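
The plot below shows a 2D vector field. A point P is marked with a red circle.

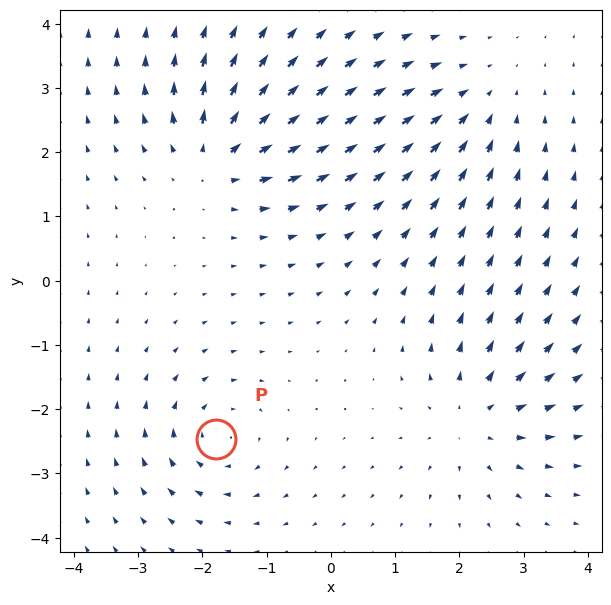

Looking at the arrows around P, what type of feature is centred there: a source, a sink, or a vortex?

At P (-1.8, -2.5) the arrows circulate clockwise. Divergence ≈0, curl about -4 — near-zero divergence with nonzero curl is a vortex.

vortex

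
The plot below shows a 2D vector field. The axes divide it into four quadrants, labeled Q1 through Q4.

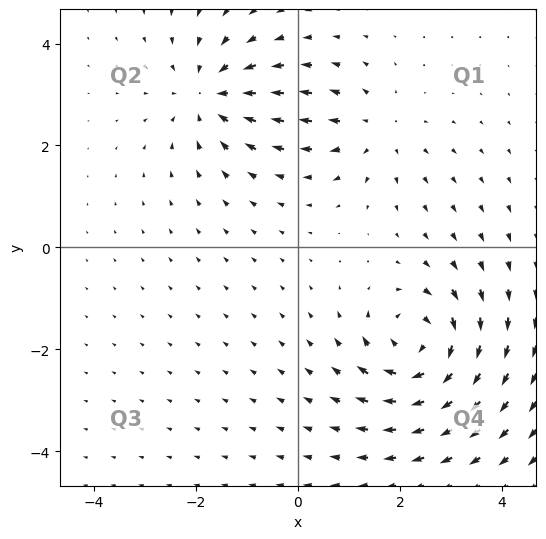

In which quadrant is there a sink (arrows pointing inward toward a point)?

The sink sits at approximately (-1.7, 3.0), which lies in quadrant Q2. The divergence there is about -4, negative as expected for a sink.

Q2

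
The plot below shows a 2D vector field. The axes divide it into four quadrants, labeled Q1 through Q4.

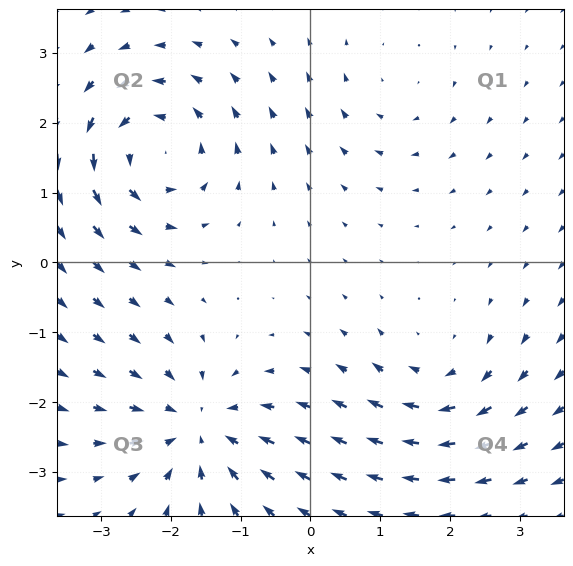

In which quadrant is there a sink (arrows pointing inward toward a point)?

The sink sits at approximately (-1.6, -2.4), which lies in quadrant Q3. The divergence there is about -5, negative as expected for a sink.

Q3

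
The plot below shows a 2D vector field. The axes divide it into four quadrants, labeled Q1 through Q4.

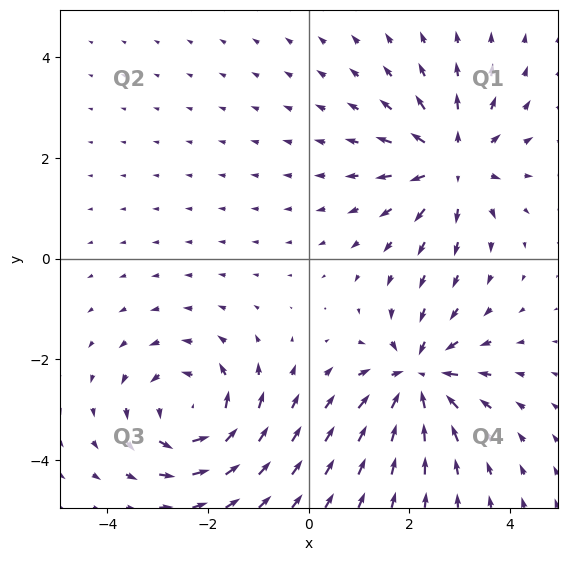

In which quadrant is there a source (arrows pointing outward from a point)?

Q1

The source sits at approximately (2.8, 1.9), which lies in quadrant Q1. The divergence there is about +5, positive as expected for a source.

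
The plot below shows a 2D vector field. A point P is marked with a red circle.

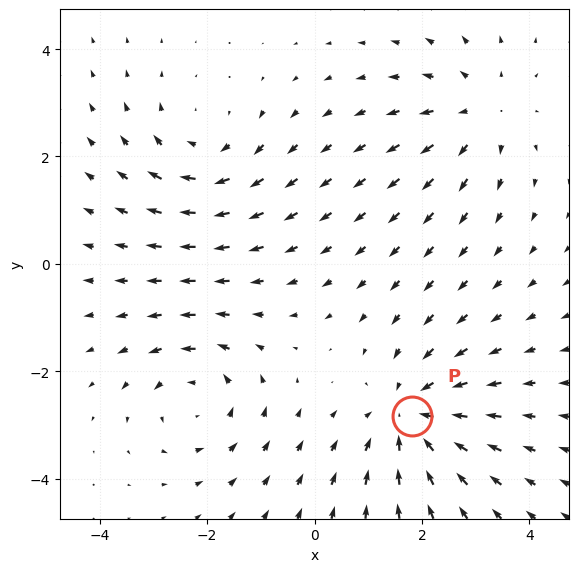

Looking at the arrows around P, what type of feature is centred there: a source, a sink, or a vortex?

sink

At P (1.8, -2.8) the arrows converge inward. Divergence about -4, curl ≈0 — negative divergence with near-zero curl is a sink.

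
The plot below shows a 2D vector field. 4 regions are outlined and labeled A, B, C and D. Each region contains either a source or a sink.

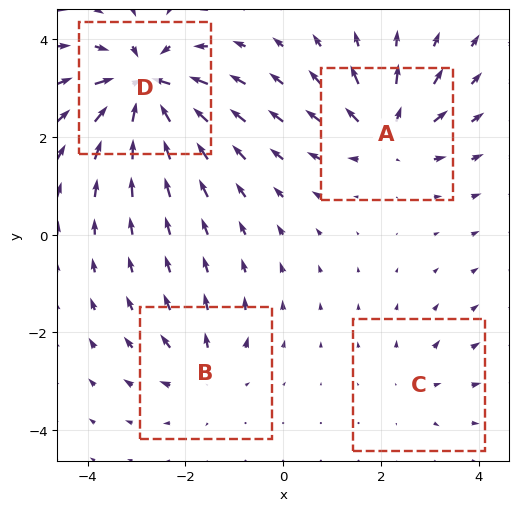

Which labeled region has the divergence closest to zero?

C

Divergence at each region's feature centre — A: about +6, B: about +4, C: about +3, D: about -8. Region C is closest to zero.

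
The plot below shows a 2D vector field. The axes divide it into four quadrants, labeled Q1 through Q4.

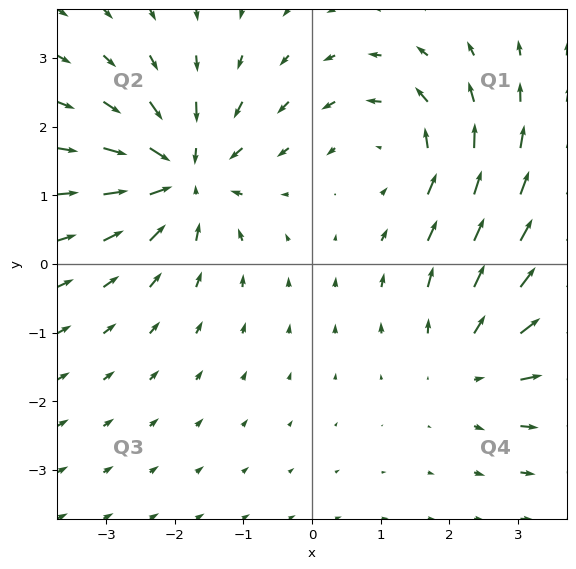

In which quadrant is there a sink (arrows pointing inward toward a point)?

The sink sits at approximately (-1.9, 1.3), which lies in quadrant Q2. The divergence there is about -5, negative as expected for a sink.

Q2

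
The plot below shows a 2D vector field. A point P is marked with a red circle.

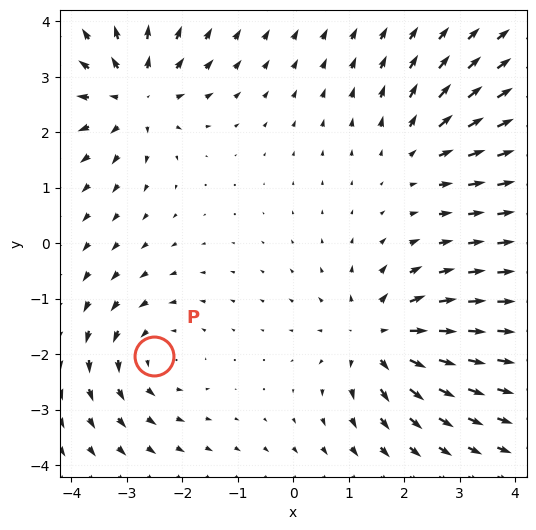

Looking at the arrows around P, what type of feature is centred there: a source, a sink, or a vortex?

vortex

At P (-2.5, -2.0) the arrows circulate counterclockwise. Divergence ≈0, curl about +4 — near-zero divergence with nonzero curl is a vortex.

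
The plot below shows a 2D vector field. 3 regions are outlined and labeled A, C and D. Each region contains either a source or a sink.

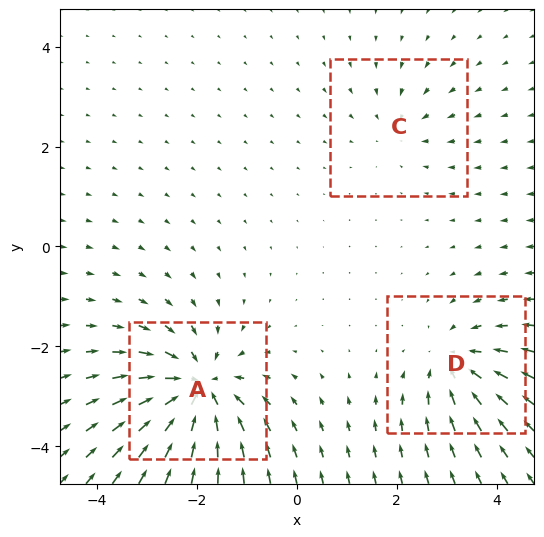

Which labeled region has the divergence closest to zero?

Divergence at each region's feature centre — A: about -6, C: about -2, D: about -4. Region C is closest to zero.

C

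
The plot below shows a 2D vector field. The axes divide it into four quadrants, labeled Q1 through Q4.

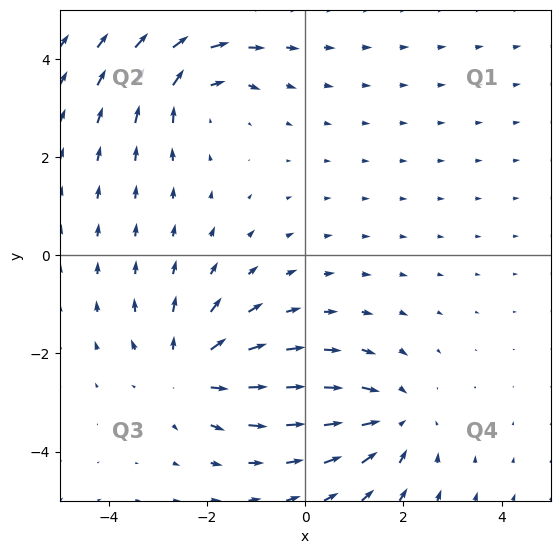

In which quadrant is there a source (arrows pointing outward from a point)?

The source sits at approximately (-2.4, -2.4), which lies in quadrant Q3. The divergence there is about +4, positive as expected for a source.

Q3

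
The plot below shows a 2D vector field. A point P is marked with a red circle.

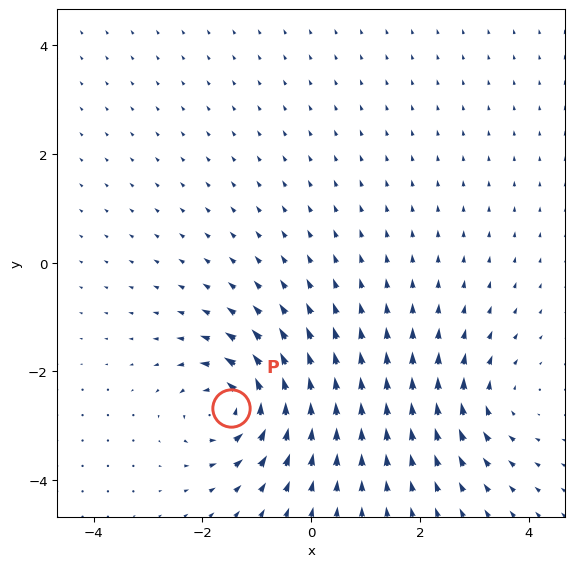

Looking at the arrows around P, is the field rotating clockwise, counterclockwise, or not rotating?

Near P at (-1.5, -2.7) the arrows circulate counterclockwise. The curl (z-component) there is about +6; positive curl means counterclockwise rotation.

counterclockwise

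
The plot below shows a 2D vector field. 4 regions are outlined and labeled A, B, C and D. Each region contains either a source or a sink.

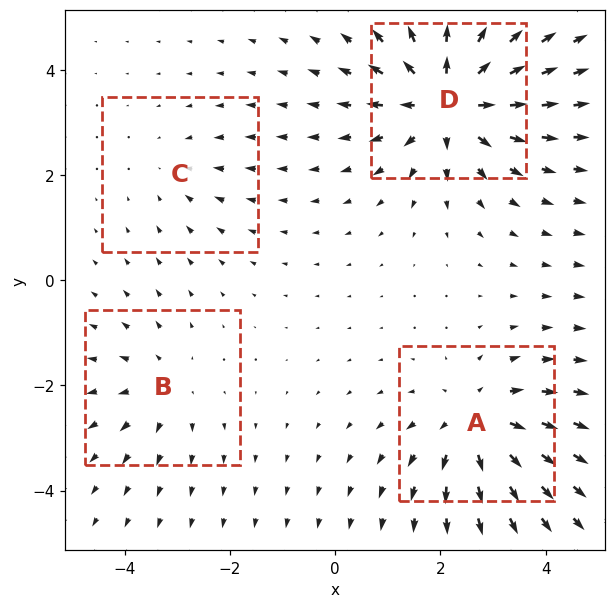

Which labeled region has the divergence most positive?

Divergence at each region's feature centre — A: about +5, B: about +3, C: about -2, D: about +7. Region D is most positive.

D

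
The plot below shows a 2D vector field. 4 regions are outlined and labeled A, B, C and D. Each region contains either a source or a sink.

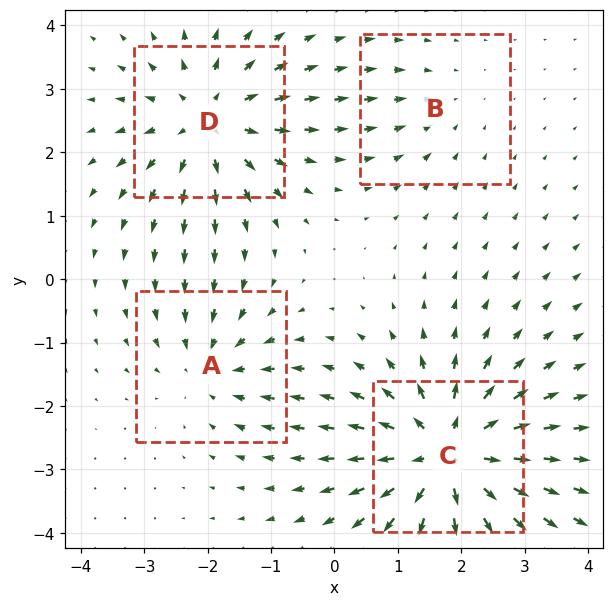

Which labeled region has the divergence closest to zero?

Divergence at each region's feature centre — A: about -4, B: about -2, C: about +7, D: about +5. Region B is closest to zero.

B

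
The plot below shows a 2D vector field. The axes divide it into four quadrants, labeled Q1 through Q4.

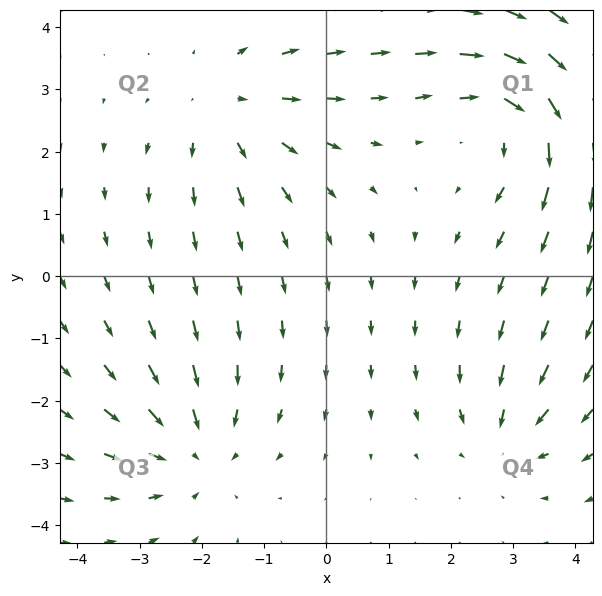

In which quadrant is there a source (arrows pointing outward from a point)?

The source sits at approximately (-1.6, 2.7), which lies in quadrant Q2. The divergence there is about +3, positive as expected for a source.

Q2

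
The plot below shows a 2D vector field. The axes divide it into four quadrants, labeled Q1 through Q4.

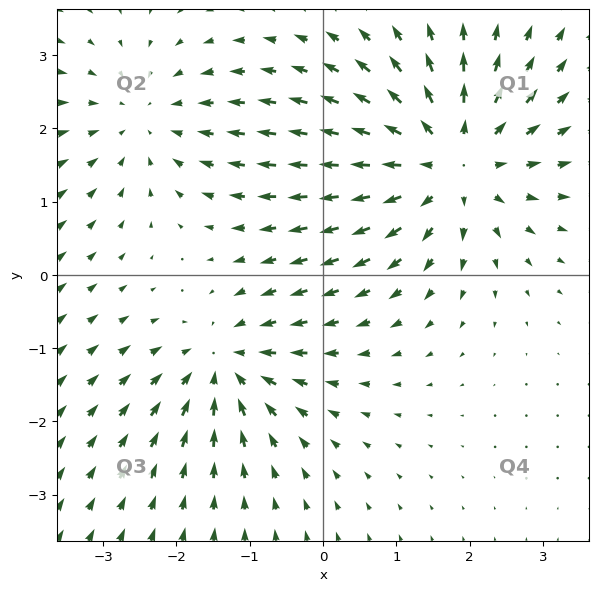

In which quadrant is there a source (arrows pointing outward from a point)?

Q1

The source sits at approximately (1.7, 1.5), which lies in quadrant Q1. The divergence there is about +5, positive as expected for a source.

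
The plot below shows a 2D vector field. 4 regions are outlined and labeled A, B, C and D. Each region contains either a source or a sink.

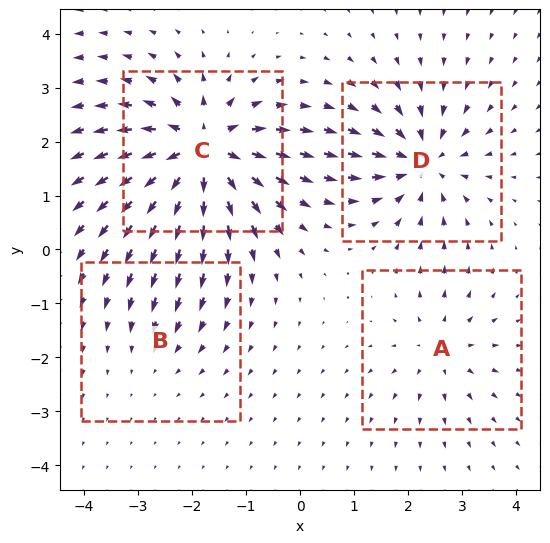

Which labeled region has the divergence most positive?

C

Divergence at each region's feature centre — A: about +4, B: about -2, C: about +8, D: about -6. Region C is most positive.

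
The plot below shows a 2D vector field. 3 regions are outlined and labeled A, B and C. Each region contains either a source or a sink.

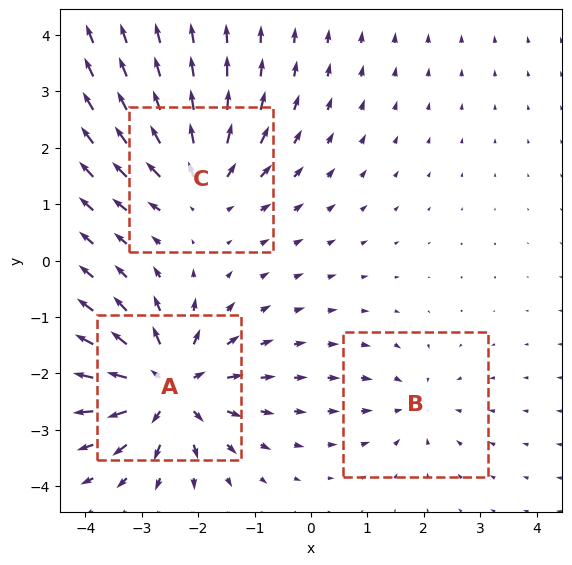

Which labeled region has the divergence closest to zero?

B

Divergence at each region's feature centre — A: about +6, B: about -2, C: about +4. Region B is closest to zero.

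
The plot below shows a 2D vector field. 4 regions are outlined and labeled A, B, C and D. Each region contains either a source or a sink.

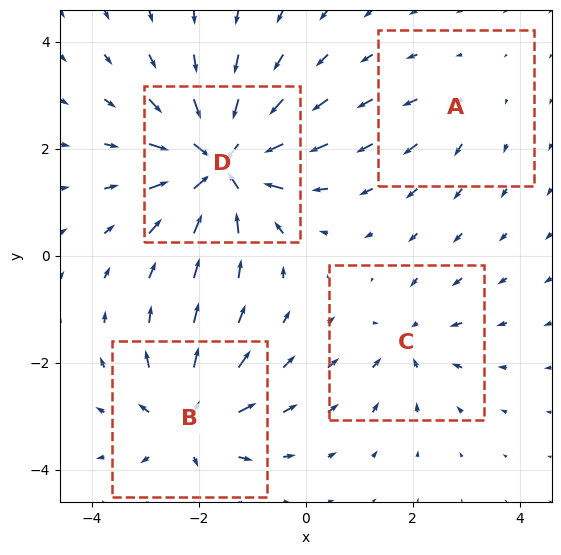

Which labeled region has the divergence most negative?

Divergence at each region's feature centre — A: about +2, B: about +5, C: about -4, D: about -8. Region D is most negative.

D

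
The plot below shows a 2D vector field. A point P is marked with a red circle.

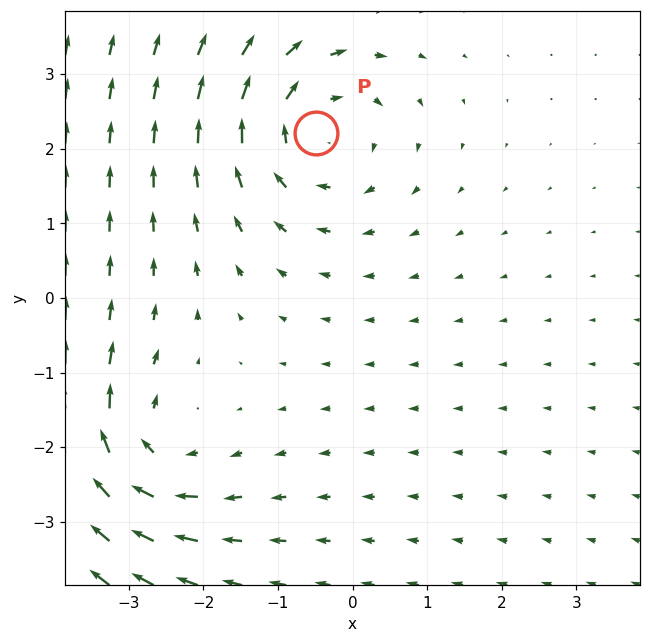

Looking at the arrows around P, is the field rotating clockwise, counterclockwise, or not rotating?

clockwise

Near P at (-0.5, 2.2) the arrows circulate clockwise. The curl (z-component) there is about -3; negative curl means clockwise rotation.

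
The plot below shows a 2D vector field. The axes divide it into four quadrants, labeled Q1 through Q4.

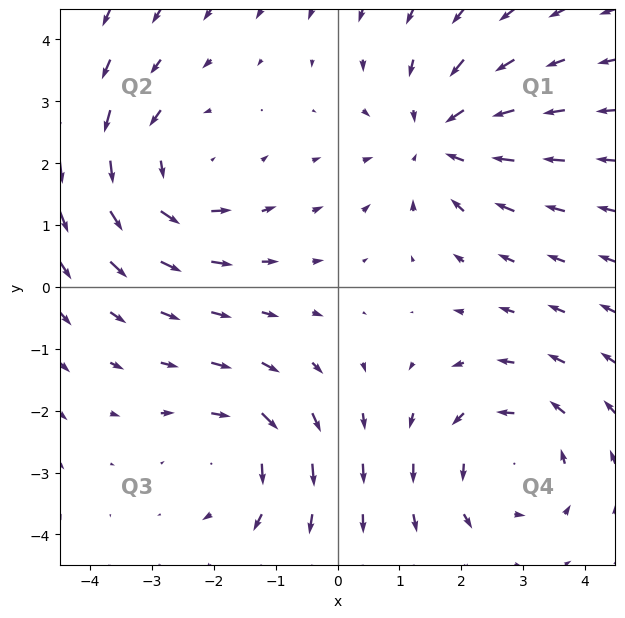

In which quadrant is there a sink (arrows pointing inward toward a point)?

The sink sits at approximately (1.6, 2.4), which lies in quadrant Q1. The divergence there is about -4, negative as expected for a sink.

Q1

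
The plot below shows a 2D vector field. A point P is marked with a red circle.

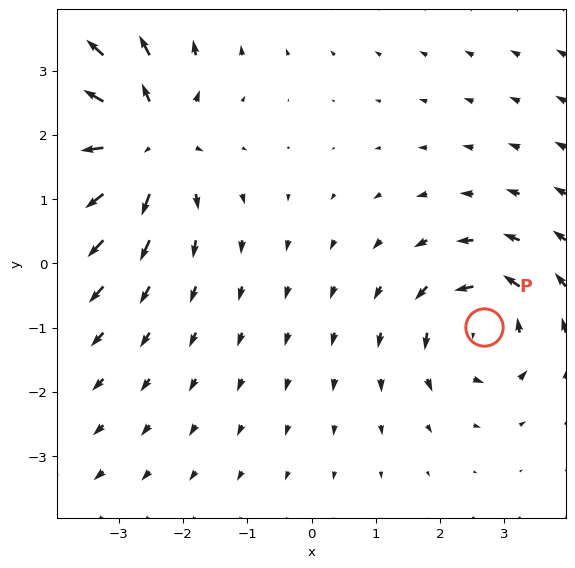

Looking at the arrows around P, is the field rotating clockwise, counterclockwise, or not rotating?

counterclockwise

Near P at (2.7, -1.0) the arrows circulate counterclockwise. The curl (z-component) there is about +4; positive curl means counterclockwise rotation.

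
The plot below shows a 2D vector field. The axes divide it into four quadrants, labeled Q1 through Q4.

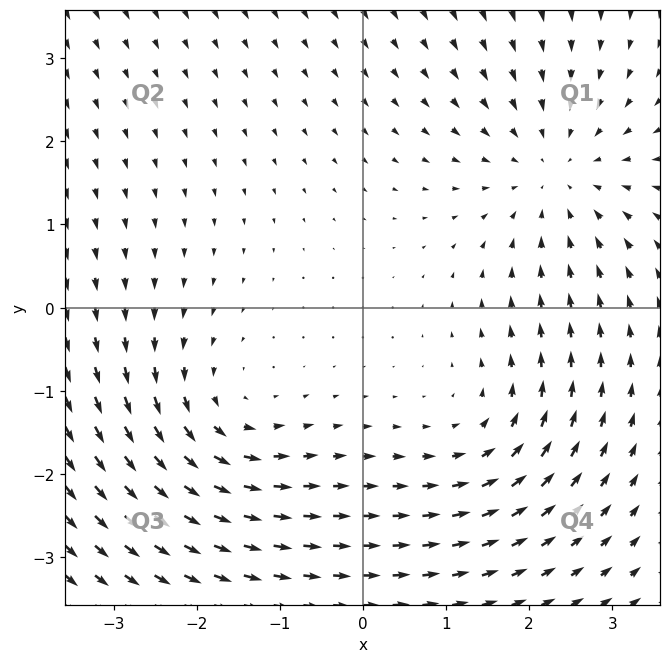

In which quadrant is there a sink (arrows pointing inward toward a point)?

The sink sits at approximately (2.3, 1.6), which lies in quadrant Q1. The divergence there is about -3, negative as expected for a sink.

Q1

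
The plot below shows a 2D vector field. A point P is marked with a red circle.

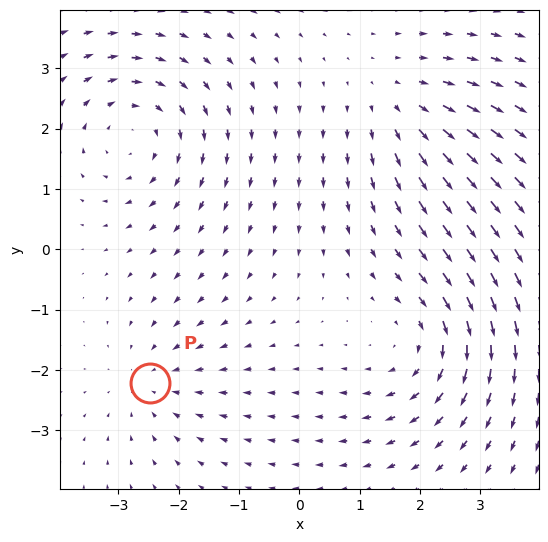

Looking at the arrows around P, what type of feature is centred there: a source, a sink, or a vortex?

sink

At P (-2.5, -2.2) the arrows converge inward. Divergence about -3, curl ≈0 — negative divergence with near-zero curl is a sink.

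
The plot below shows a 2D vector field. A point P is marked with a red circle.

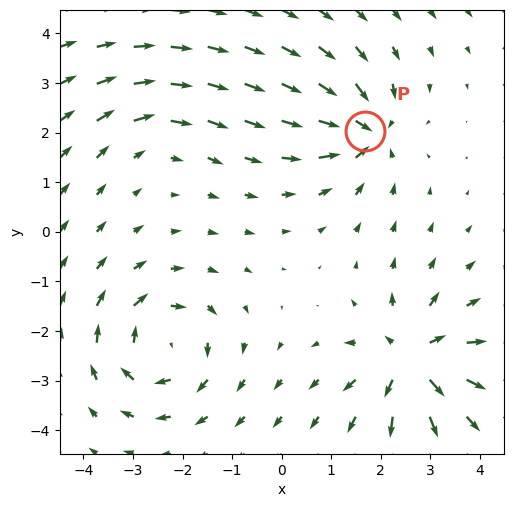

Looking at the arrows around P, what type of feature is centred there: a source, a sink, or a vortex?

At P (1.7, 2.0) the arrows converge inward. Divergence about -5, curl ≈0 — negative divergence with near-zero curl is a sink.

sink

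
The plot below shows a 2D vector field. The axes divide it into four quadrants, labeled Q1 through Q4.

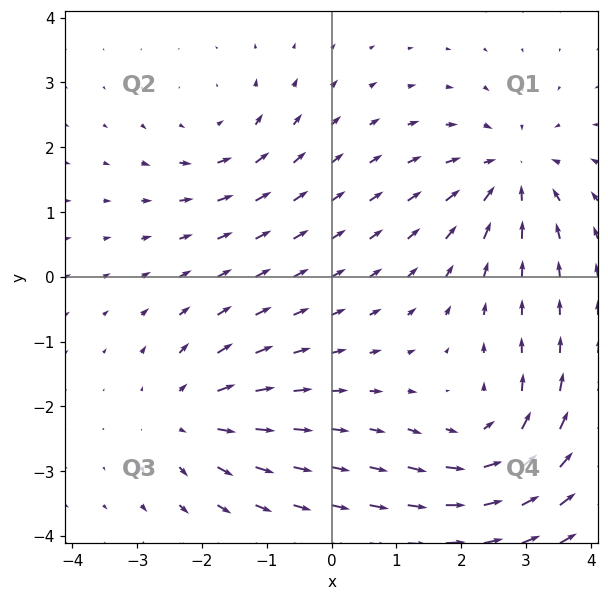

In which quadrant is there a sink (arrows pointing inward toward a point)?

Q1

The sink sits at approximately (2.8, 1.6), which lies in quadrant Q1. The divergence there is about -5, negative as expected for a sink.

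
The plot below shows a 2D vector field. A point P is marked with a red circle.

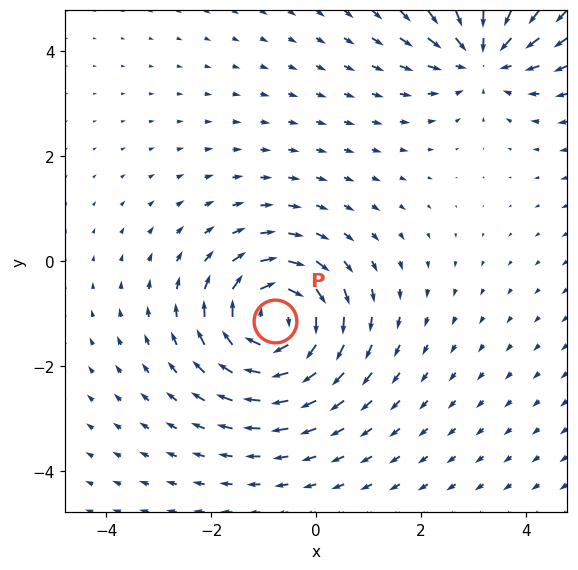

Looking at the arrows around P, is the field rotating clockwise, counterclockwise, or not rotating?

clockwise

Near P at (-0.8, -1.1) the arrows circulate clockwise. The curl (z-component) there is about -5; negative curl means clockwise rotation.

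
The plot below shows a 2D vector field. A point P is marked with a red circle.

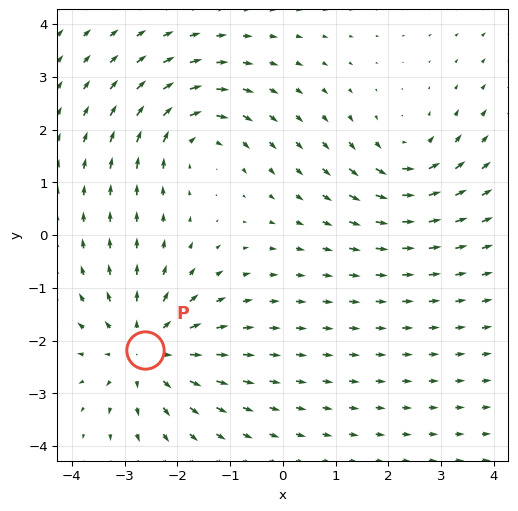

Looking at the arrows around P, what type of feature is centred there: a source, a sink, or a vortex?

source

At P (-2.6, -2.2) the arrows spread outward. Divergence about +4, curl ≈0 — positive divergence with near-zero curl is a source.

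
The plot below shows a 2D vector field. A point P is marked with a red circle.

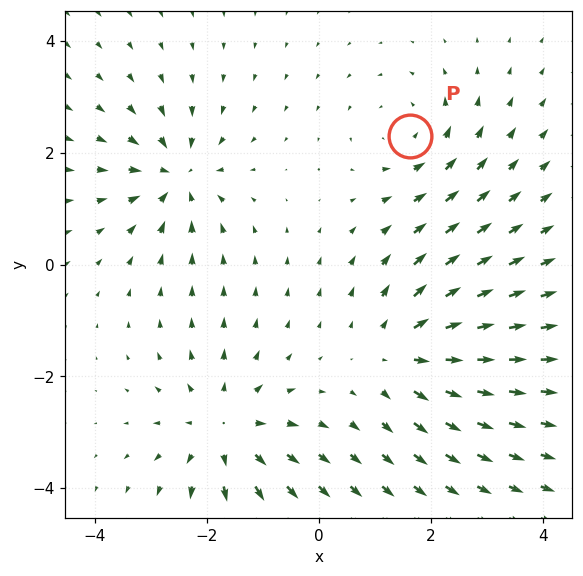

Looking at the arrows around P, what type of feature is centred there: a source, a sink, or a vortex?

vortex

At P (1.6, 2.3) the arrows circulate counterclockwise. Divergence ≈0, curl about +3 — near-zero divergence with nonzero curl is a vortex.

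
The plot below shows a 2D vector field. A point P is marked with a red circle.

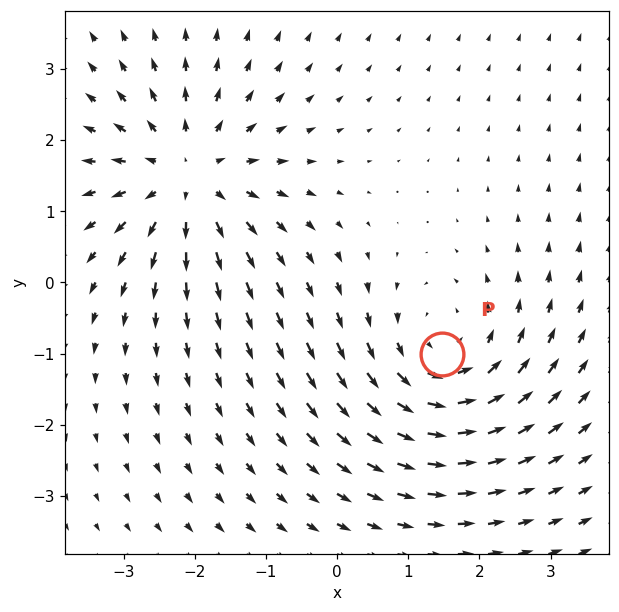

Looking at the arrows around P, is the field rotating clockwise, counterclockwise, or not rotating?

Near P at (1.5, -1.0) the arrows circulate counterclockwise. The curl (z-component) there is about +4; positive curl means counterclockwise rotation.

counterclockwise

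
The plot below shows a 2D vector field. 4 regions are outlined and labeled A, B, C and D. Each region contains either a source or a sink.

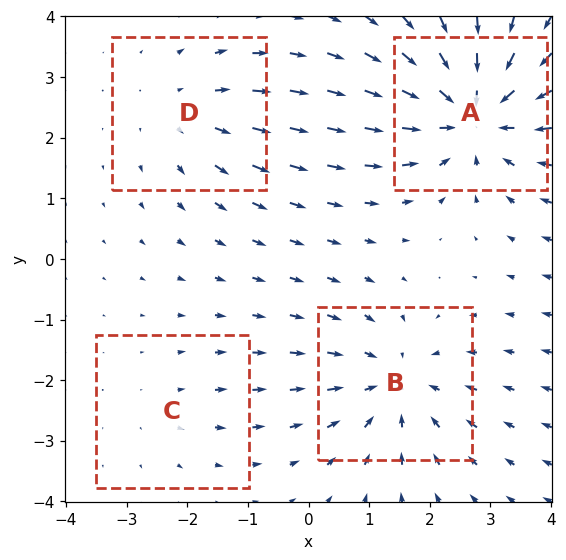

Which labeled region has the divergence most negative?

Divergence at each region's feature centre — A: about -7, B: about -5, C: about +2, D: about +3. Region A is most negative.

A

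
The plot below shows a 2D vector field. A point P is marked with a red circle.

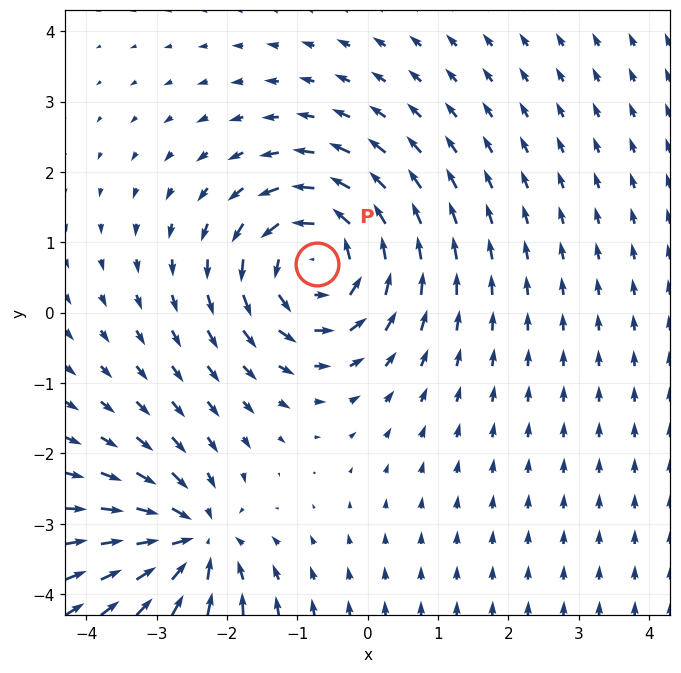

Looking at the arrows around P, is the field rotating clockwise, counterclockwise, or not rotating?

counterclockwise

Near P at (-0.7, 0.7) the arrows circulate counterclockwise. The curl (z-component) there is about +5; positive curl means counterclockwise rotation.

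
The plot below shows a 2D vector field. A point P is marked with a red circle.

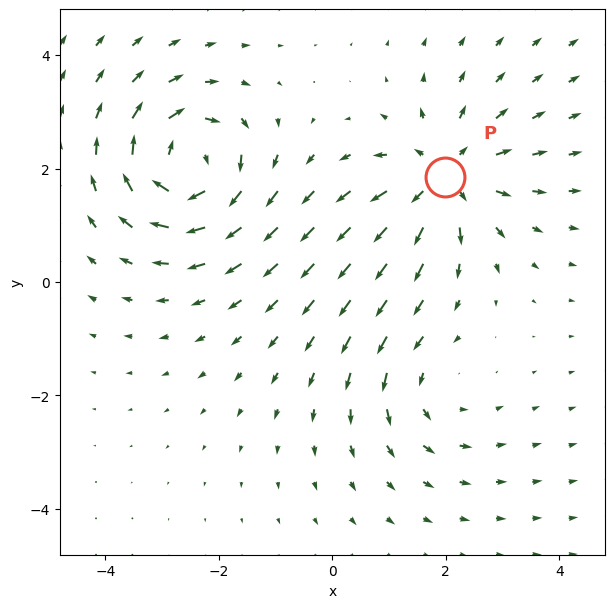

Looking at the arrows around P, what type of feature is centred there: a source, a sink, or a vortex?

At P (2.0, 1.9) the arrows spread outward. Divergence about +4, curl ≈0 — positive divergence with near-zero curl is a source.

source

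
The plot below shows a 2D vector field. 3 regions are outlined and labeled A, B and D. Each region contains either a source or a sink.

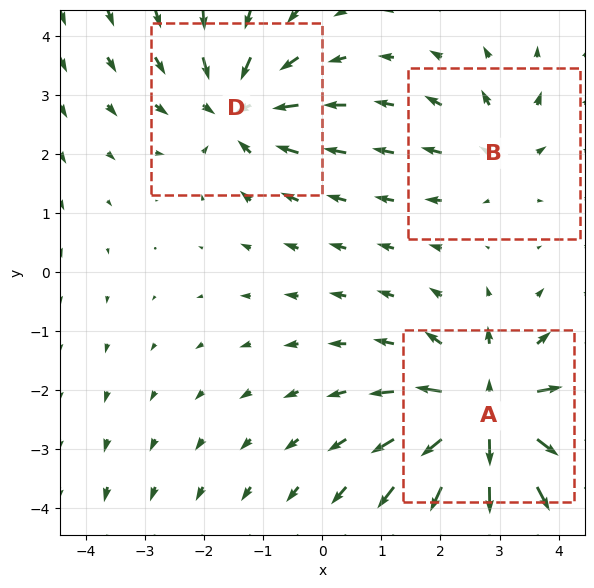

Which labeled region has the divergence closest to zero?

B

Divergence at each region's feature centre — A: about +5, B: about +2, D: about -4. Region B is closest to zero.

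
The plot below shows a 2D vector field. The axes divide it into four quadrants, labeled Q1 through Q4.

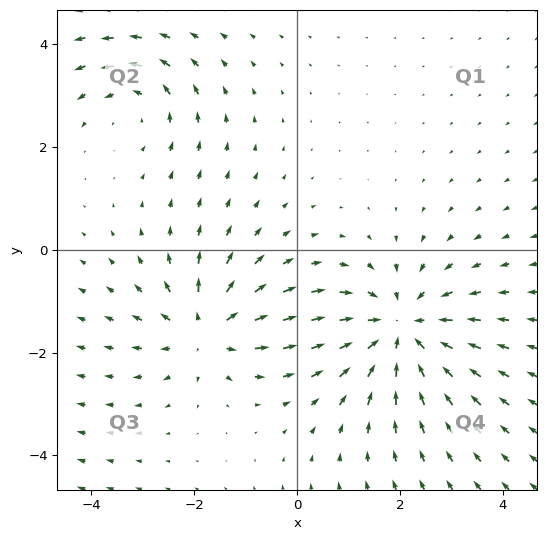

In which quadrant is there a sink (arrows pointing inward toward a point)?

The sink sits at approximately (2.0, -1.6), which lies in quadrant Q4. The divergence there is about -4, negative as expected for a sink.

Q4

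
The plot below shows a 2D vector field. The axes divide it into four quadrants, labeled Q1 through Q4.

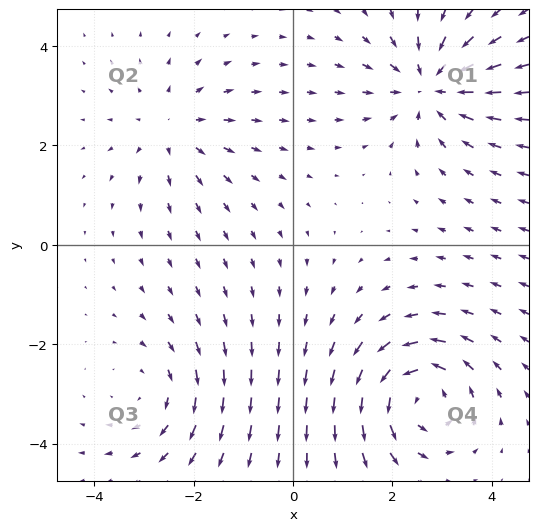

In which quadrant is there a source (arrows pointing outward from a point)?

Q2

The source sits at approximately (-2.4, 2.3), which lies in quadrant Q2. The divergence there is about +3, positive as expected for a source.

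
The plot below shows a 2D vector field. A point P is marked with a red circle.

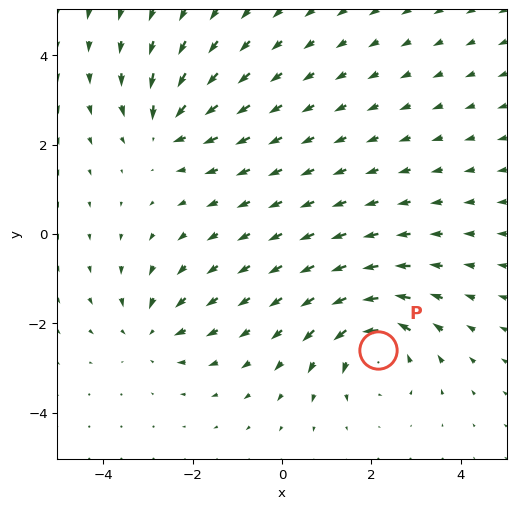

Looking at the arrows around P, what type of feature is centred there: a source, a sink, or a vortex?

At P (2.1, -2.6) the arrows circulate counterclockwise. Divergence ≈0, curl about +5 — near-zero divergence with nonzero curl is a vortex.

vortex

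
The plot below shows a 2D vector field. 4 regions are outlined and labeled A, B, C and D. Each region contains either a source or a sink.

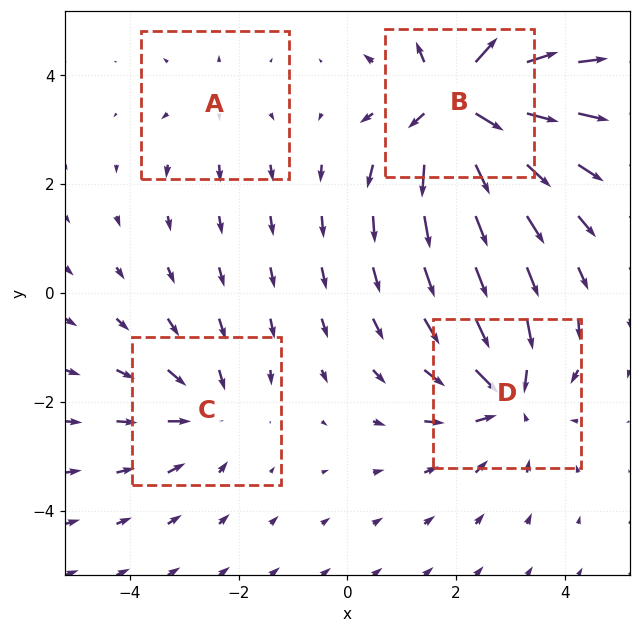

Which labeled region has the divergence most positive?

B

Divergence at each region's feature centre — A: about +2, B: about +7, C: about -3, D: about -5. Region B is most positive.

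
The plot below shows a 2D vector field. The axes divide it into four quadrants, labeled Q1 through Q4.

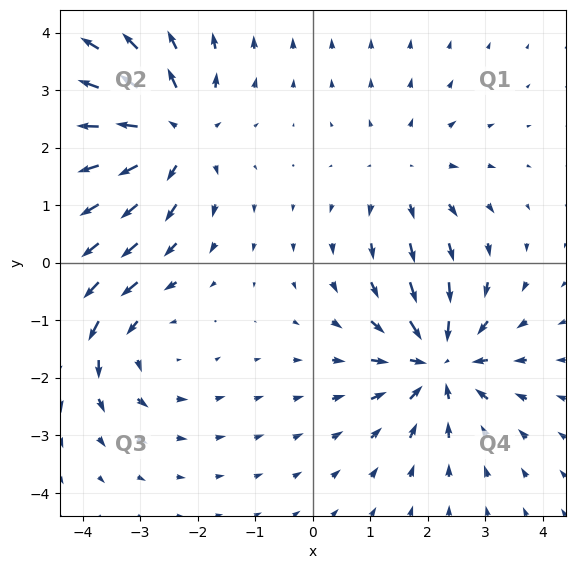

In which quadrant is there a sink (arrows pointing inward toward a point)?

Q4

The sink sits at approximately (2.2, -1.7), which lies in quadrant Q4. The divergence there is about -6, negative as expected for a sink.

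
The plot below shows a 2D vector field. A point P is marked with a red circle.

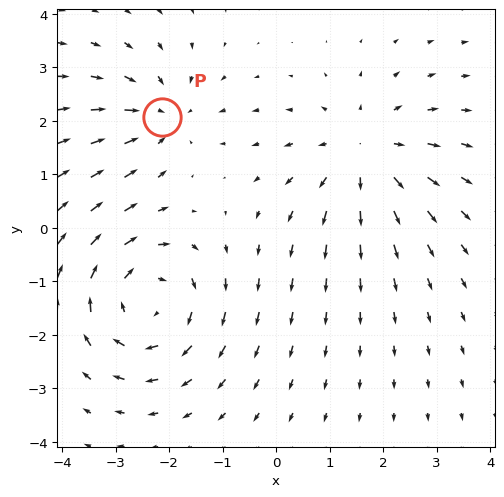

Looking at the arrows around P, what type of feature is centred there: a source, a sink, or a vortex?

At P (-2.1, 2.1) the arrows converge inward. Divergence about -3, curl ≈0 — negative divergence with near-zero curl is a sink.

sink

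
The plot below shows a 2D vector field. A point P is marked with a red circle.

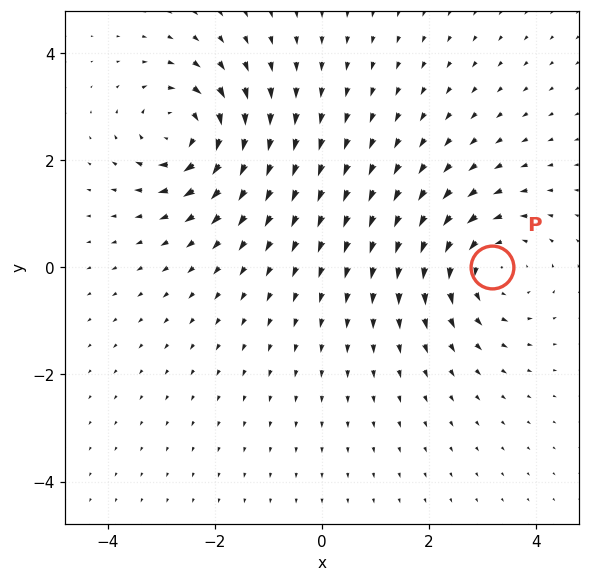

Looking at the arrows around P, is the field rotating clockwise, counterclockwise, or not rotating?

Near P at (3.2, 0.0) the arrows circulate counterclockwise. The curl (z-component) there is about +4; positive curl means counterclockwise rotation.

counterclockwise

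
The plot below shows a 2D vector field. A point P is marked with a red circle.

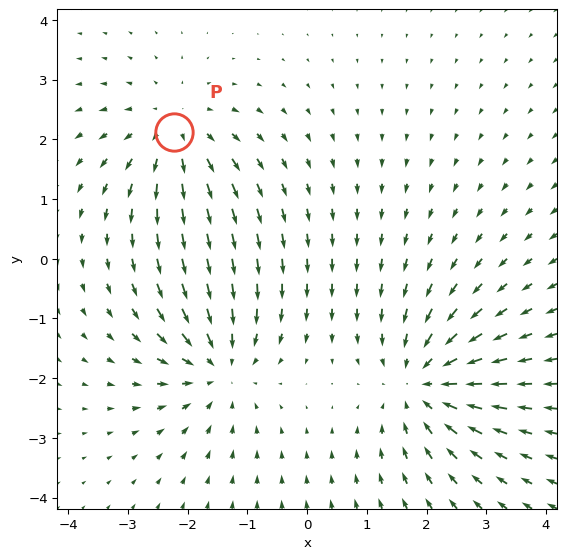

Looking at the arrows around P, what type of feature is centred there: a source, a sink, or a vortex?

At P (-2.2, 2.1) the arrows spread outward. Divergence about +3, curl ≈0 — positive divergence with near-zero curl is a source.

source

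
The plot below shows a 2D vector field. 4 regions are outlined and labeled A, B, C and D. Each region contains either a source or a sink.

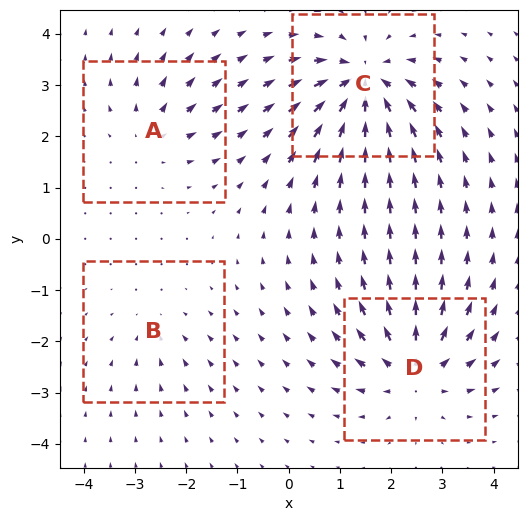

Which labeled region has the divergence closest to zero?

Divergence at each region's feature centre — A: about +4, B: about -3, C: about -8, D: about +6. Region B is closest to zero.

B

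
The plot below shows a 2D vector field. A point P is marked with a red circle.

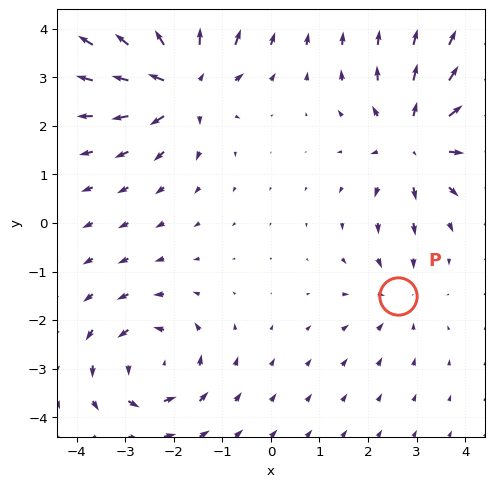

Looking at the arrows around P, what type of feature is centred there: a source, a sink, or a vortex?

At P (2.6, -1.5) the arrows converge inward. Divergence about -3, curl ≈0 — negative divergence with near-zero curl is a sink.

sink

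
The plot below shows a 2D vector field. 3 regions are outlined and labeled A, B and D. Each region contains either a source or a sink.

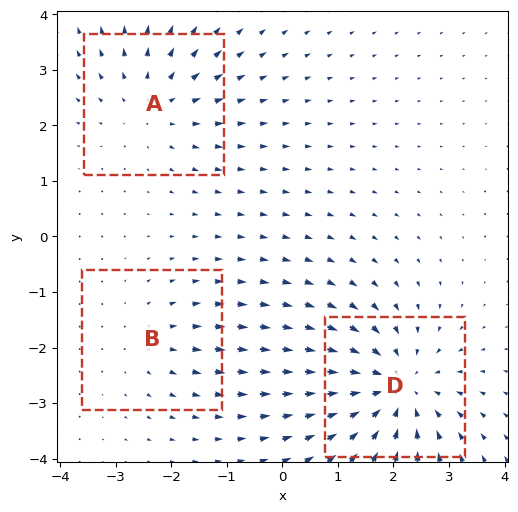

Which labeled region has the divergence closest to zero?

Divergence at each region's feature centre — A: about +3, B: about +2, D: about -4. Region B is closest to zero.

B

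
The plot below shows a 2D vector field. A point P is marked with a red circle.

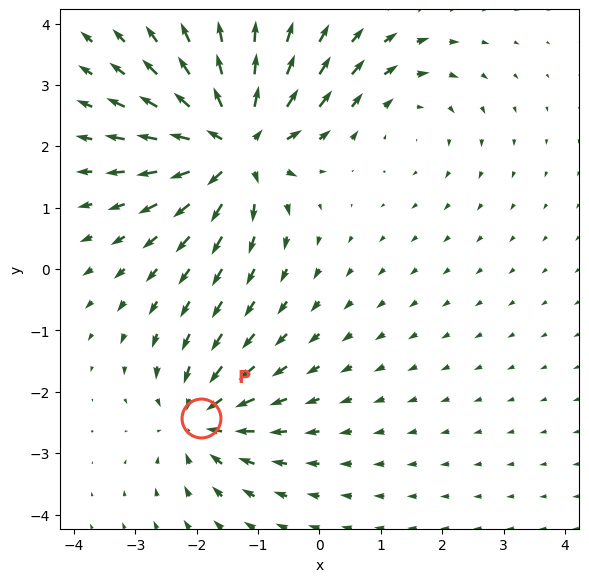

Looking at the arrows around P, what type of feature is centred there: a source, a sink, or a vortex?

sink

At P (-1.9, -2.4) the arrows converge inward. Divergence about -4, curl ≈0 — negative divergence with near-zero curl is a sink.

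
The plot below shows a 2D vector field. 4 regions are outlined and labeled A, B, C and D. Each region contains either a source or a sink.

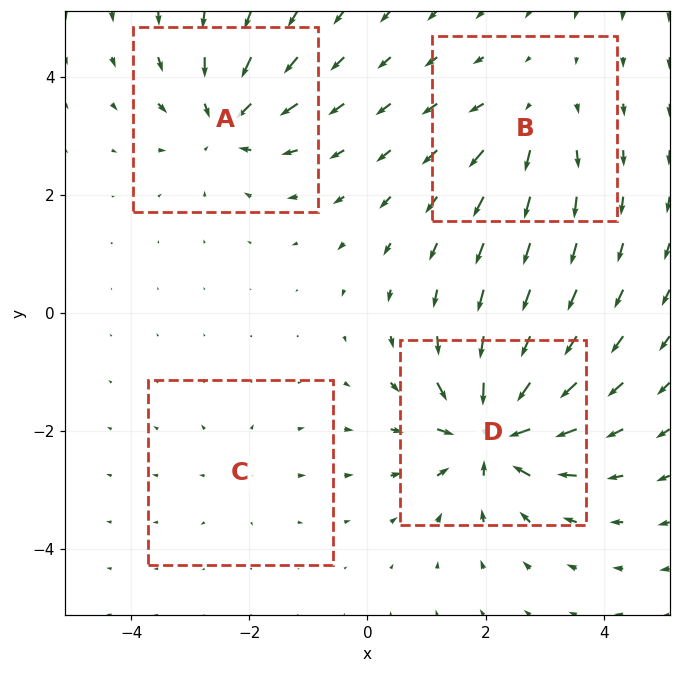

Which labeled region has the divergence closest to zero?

Divergence at each region's feature centre — A: about -6, B: about +4, C: about +2, D: about -9. Region C is closest to zero.

C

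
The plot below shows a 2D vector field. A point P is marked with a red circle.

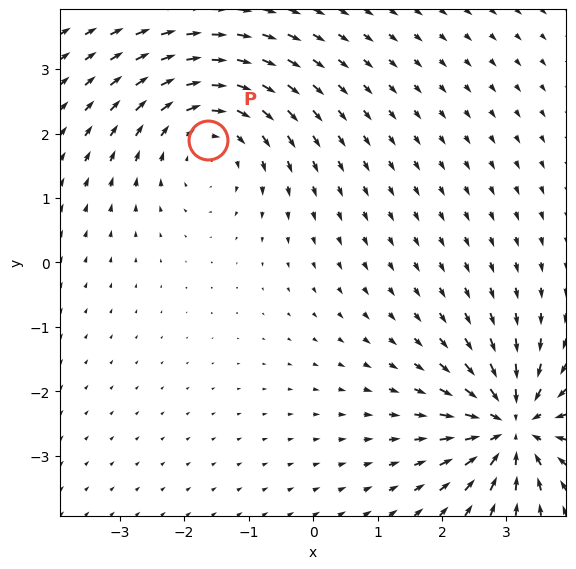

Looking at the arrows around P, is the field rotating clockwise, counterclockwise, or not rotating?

clockwise

Near P at (-1.6, 1.9) the arrows circulate clockwise. The curl (z-component) there is about -3; negative curl means clockwise rotation.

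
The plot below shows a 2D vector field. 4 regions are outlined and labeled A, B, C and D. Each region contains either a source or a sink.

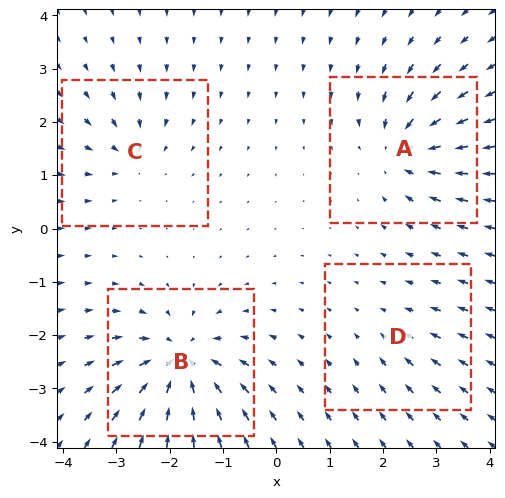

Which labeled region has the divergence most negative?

Divergence at each region's feature centre — A: about -6, B: about -8, C: about -4, D: about -2. Region B is most negative.

B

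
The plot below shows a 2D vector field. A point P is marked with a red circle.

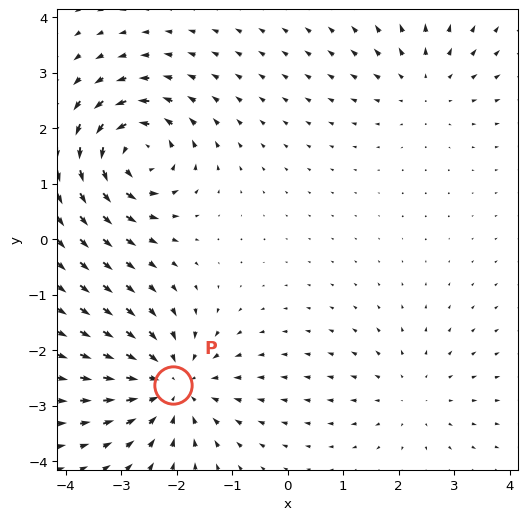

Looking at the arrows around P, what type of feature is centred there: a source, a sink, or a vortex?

At P (-2.1, -2.6) the arrows converge inward. Divergence about -5, curl ≈0 — negative divergence with near-zero curl is a sink.

sink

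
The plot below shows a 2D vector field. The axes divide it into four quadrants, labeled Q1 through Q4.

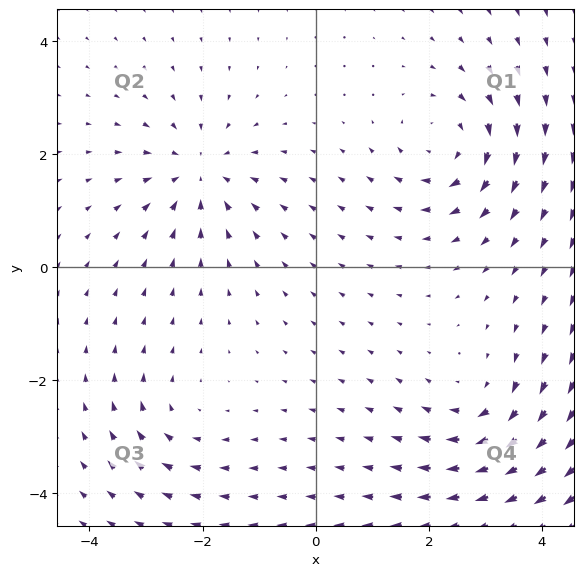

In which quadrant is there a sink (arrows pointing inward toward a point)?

Q2

The sink sits at approximately (-2.1, 1.7), which lies in quadrant Q2. The divergence there is about -5, negative as expected for a sink.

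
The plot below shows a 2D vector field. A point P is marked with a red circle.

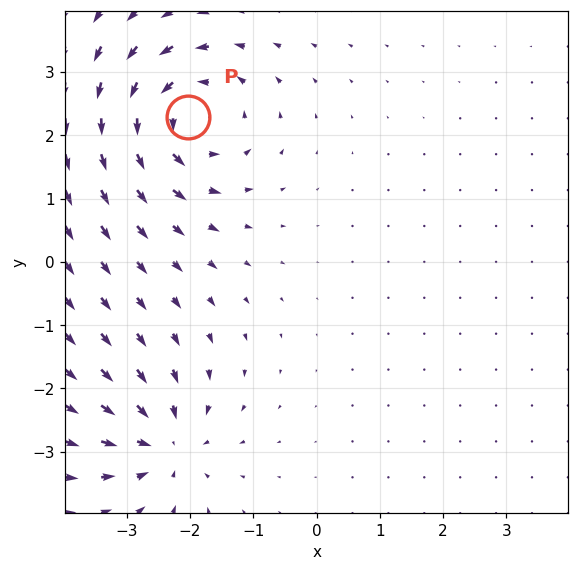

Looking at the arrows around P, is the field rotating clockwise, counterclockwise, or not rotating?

Near P at (-2.0, 2.3) the arrows circulate counterclockwise. The curl (z-component) there is about +5; positive curl means counterclockwise rotation.

counterclockwise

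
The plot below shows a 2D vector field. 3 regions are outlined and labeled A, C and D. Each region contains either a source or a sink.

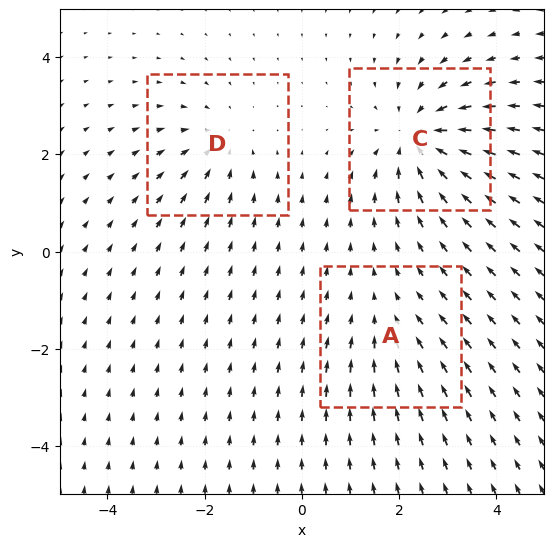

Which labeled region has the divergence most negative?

C

Divergence at each region's feature centre — A: about -2, C: about -5, D: about -3. Region C is most negative.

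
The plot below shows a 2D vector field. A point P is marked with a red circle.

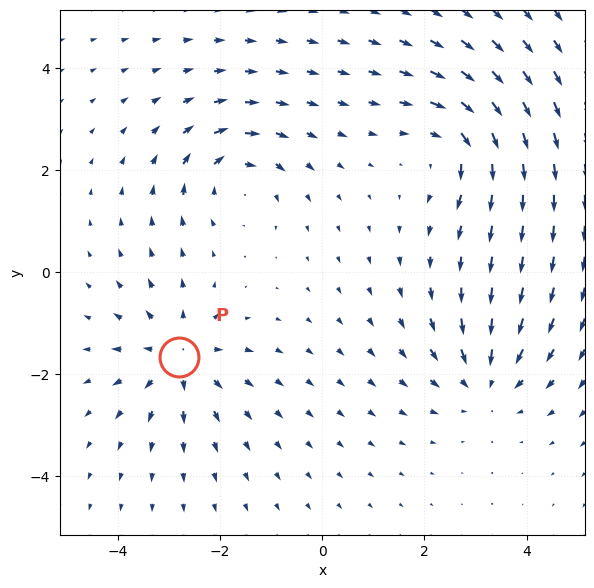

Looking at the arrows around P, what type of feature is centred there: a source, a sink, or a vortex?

At P (-2.8, -1.7) the arrows spread outward. Divergence about +4, curl ≈0 — positive divergence with near-zero curl is a source.

source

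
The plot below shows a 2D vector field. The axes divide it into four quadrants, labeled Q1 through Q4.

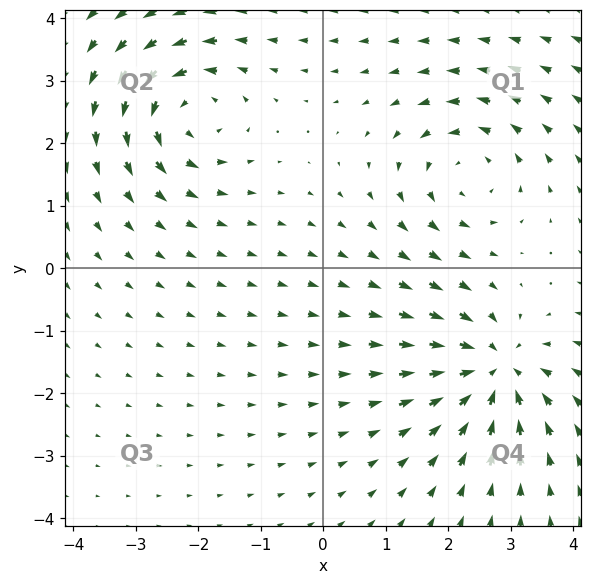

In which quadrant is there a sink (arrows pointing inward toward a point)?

The sink sits at approximately (2.7, -1.6), which lies in quadrant Q4. The divergence there is about -5, negative as expected for a sink.

Q4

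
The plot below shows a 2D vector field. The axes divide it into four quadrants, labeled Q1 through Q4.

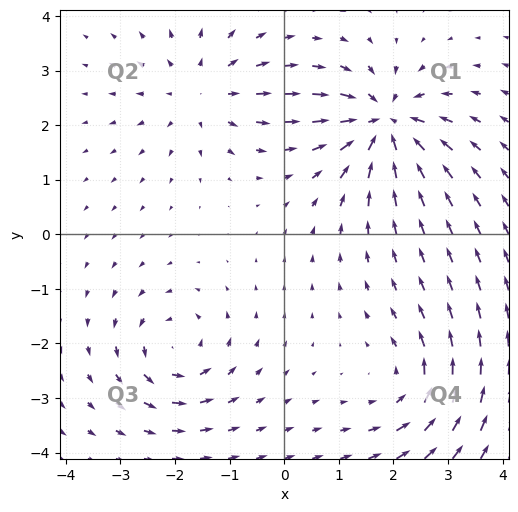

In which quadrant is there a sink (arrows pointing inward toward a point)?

The sink sits at approximately (1.8, 2.0), which lies in quadrant Q1. The divergence there is about -7, negative as expected for a sink.

Q1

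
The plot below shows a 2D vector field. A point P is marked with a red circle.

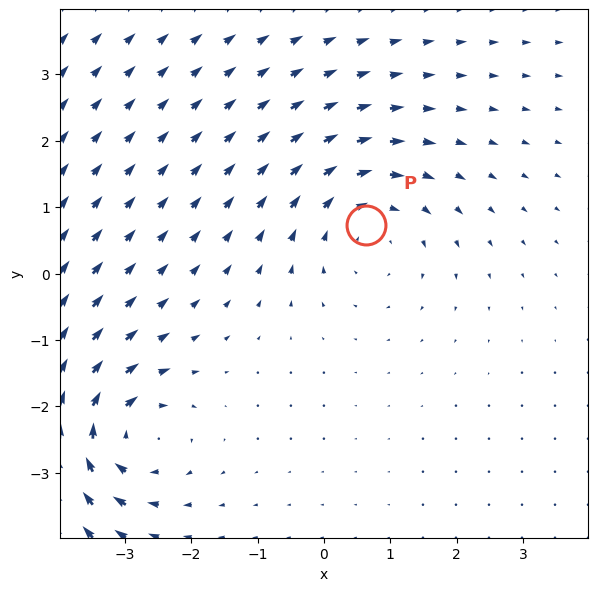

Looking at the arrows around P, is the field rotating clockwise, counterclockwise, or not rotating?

clockwise

Near P at (0.6, 0.7) the arrows circulate clockwise. The curl (z-component) there is about -3; negative curl means clockwise rotation.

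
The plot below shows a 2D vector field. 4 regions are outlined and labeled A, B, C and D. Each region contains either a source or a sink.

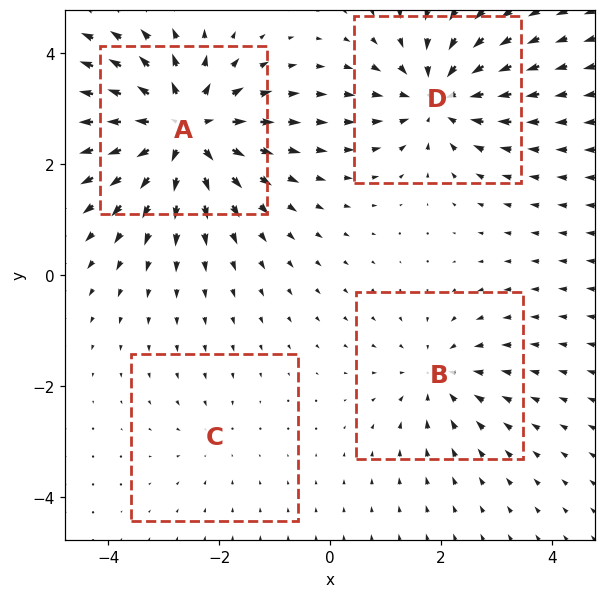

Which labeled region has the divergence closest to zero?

Divergence at each region's feature centre — A: about +8, B: about -4, C: about -2, D: about -6. Region C is closest to zero.

C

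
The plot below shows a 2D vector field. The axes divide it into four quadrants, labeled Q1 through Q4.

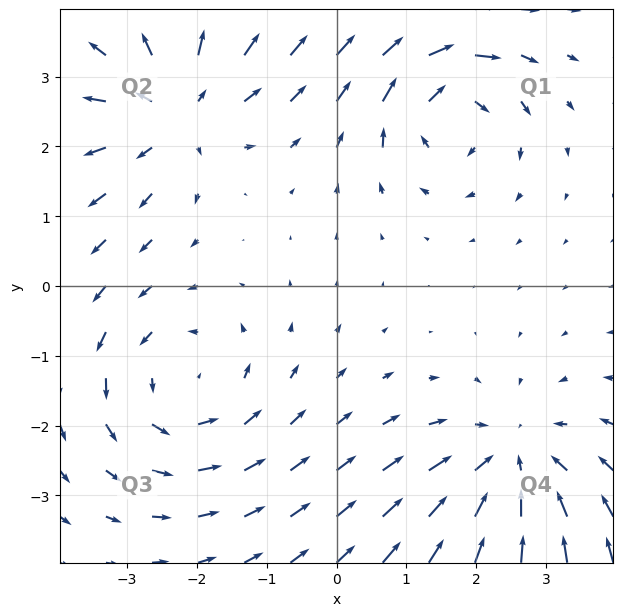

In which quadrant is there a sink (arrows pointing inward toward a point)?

Q4

The sink sits at approximately (2.5, -2.6), which lies in quadrant Q4. The divergence there is about -4, negative as expected for a sink.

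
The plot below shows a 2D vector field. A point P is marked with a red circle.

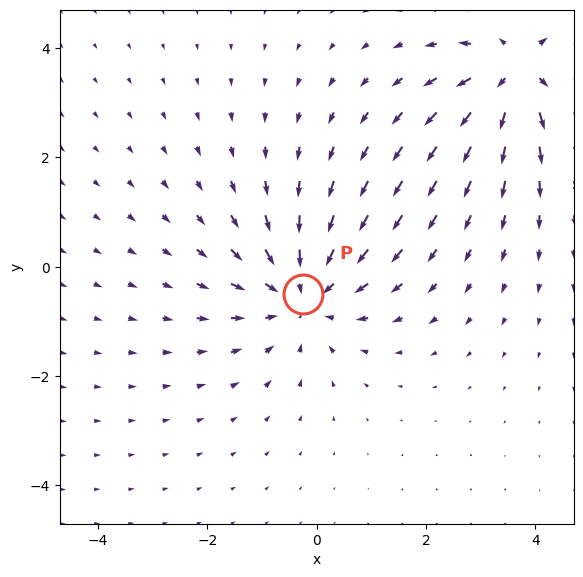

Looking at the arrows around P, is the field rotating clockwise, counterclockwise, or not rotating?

not rotating

Near P at (-0.2, -0.5) the arrows show no circulation. The curl there is ≈0.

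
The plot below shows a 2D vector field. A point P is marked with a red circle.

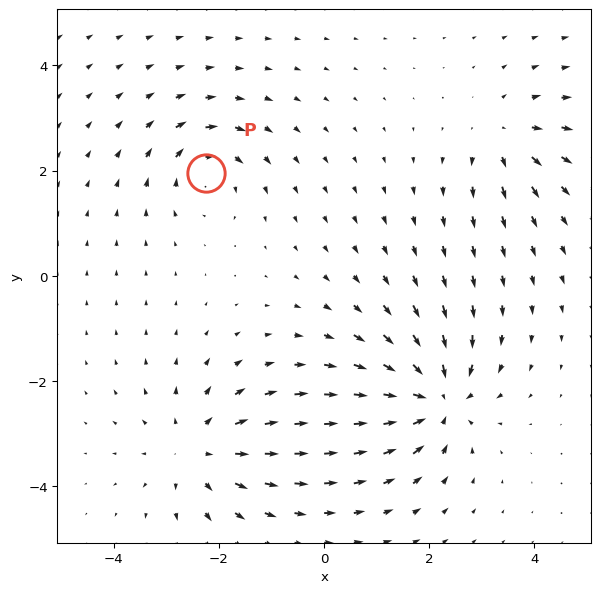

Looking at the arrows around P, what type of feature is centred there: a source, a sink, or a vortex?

vortex

At P (-2.2, 2.0) the arrows circulate clockwise. Divergence ≈0, curl about -4 — near-zero divergence with nonzero curl is a vortex.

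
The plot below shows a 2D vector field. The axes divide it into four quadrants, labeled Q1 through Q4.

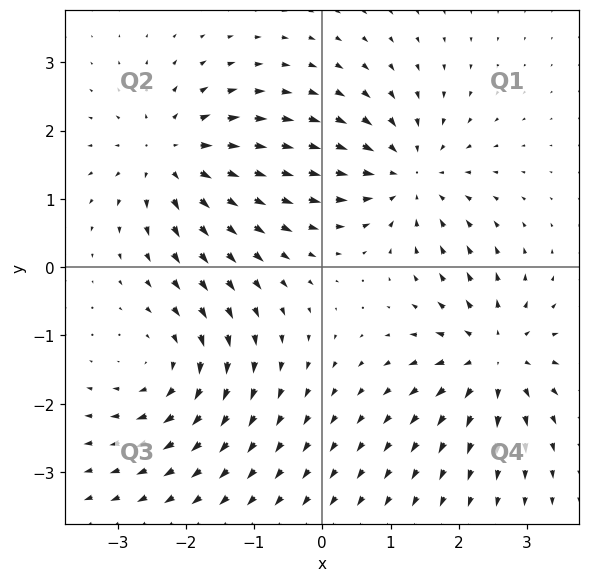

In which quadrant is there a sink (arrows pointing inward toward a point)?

The sink sits at approximately (1.3, 1.3), which lies in quadrant Q1. The divergence there is about -5, negative as expected for a sink.

Q1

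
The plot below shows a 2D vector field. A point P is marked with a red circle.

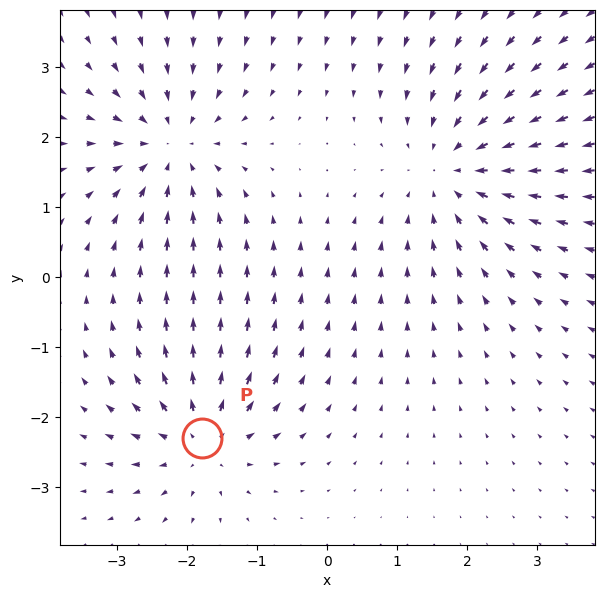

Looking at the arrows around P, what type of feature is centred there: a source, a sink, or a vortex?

source

At P (-1.8, -2.3) the arrows spread outward. Divergence about +4, curl ≈0 — positive divergence with near-zero curl is a source.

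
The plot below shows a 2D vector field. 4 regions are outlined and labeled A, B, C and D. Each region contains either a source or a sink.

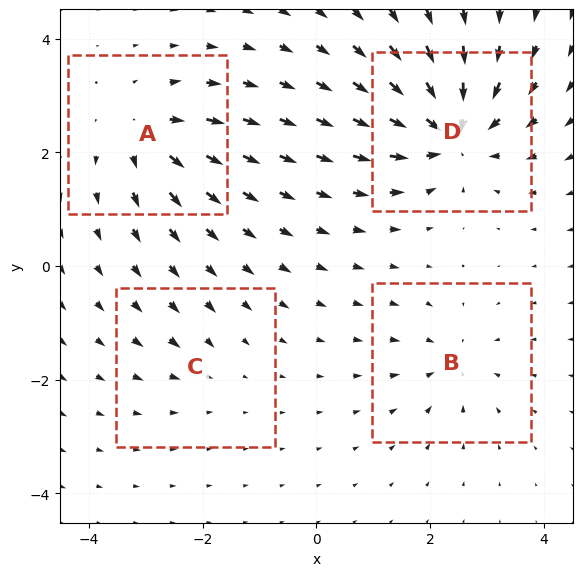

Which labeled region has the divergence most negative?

D

Divergence at each region's feature centre — A: about +6, B: about -4, C: about -2, D: about -9. Region D is most negative.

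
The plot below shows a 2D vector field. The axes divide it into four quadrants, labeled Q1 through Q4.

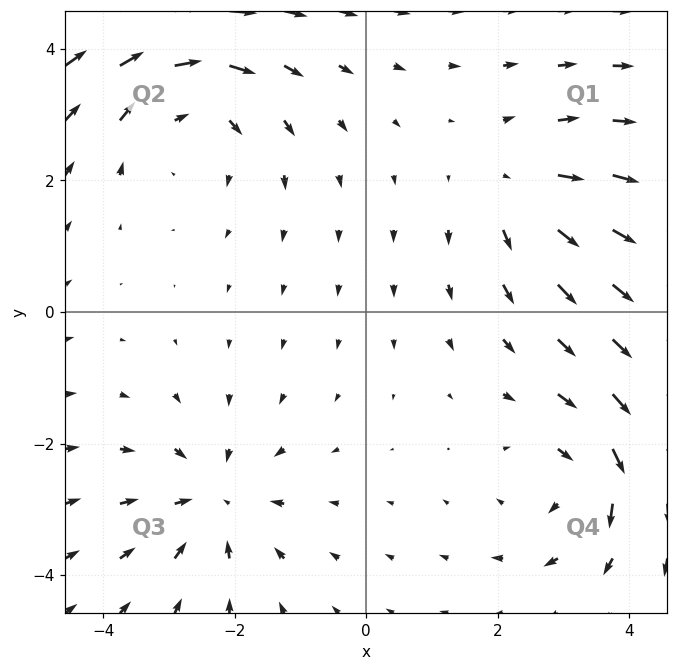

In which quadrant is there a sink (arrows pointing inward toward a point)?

Q3

The sink sits at approximately (-2.3, -2.9), which lies in quadrant Q3. The divergence there is about -4, negative as expected for a sink.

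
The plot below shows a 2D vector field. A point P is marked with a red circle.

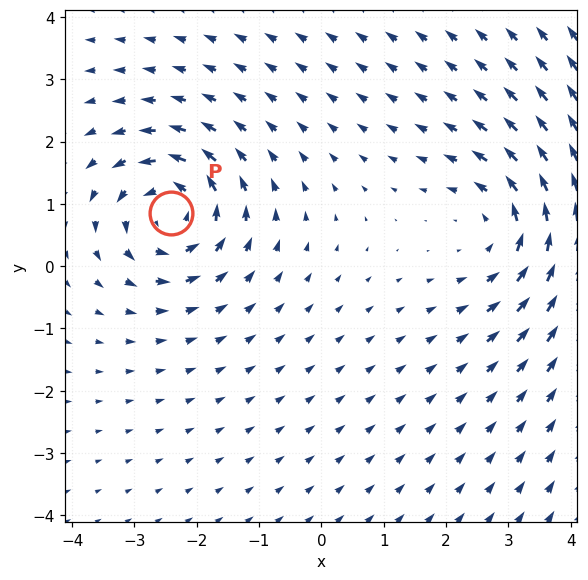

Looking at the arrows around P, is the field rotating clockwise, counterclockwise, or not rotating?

Near P at (-2.4, 0.8) the arrows circulate counterclockwise. The curl (z-component) there is about +3; positive curl means counterclockwise rotation.

counterclockwise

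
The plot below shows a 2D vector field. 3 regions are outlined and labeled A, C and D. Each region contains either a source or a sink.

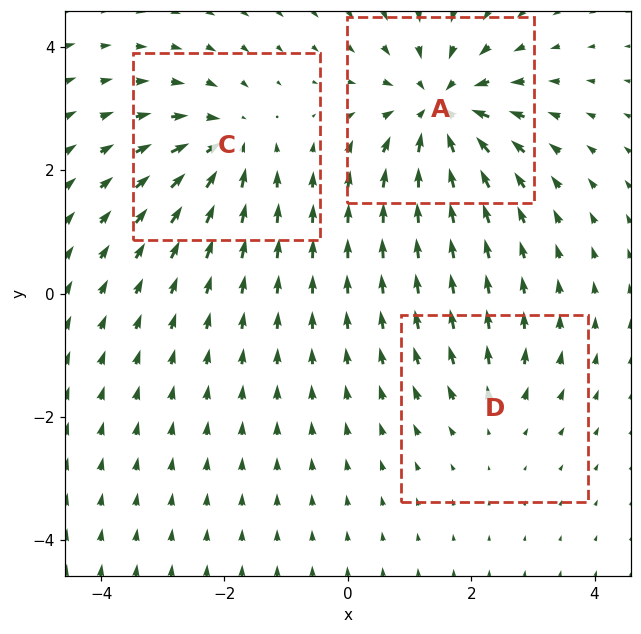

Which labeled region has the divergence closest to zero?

Divergence at each region's feature centre — A: about -5, C: about -4, D: about +2. Region D is closest to zero.

D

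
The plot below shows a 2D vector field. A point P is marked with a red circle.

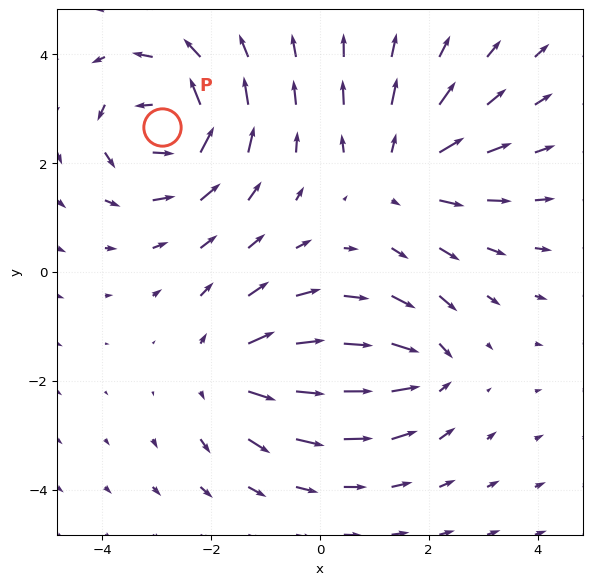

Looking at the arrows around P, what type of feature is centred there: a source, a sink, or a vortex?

vortex

At P (-2.9, 2.7) the arrows circulate counterclockwise. Divergence ≈0, curl about +6 — near-zero divergence with nonzero curl is a vortex.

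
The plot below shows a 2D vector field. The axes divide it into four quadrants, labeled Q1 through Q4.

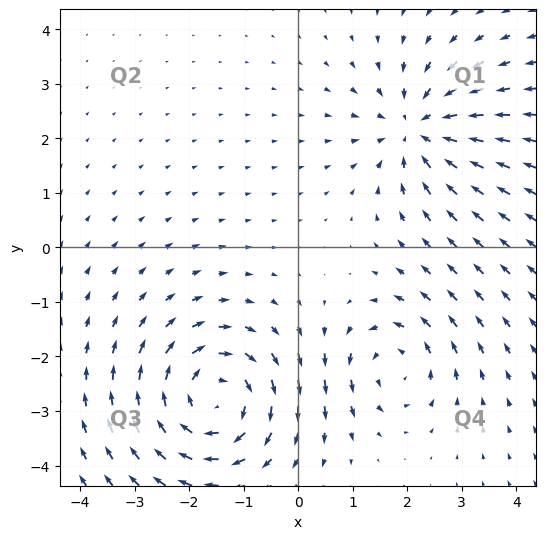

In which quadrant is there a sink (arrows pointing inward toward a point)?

Q1

The sink sits at approximately (2.2, 2.2), which lies in quadrant Q1. The divergence there is about -4, negative as expected for a sink.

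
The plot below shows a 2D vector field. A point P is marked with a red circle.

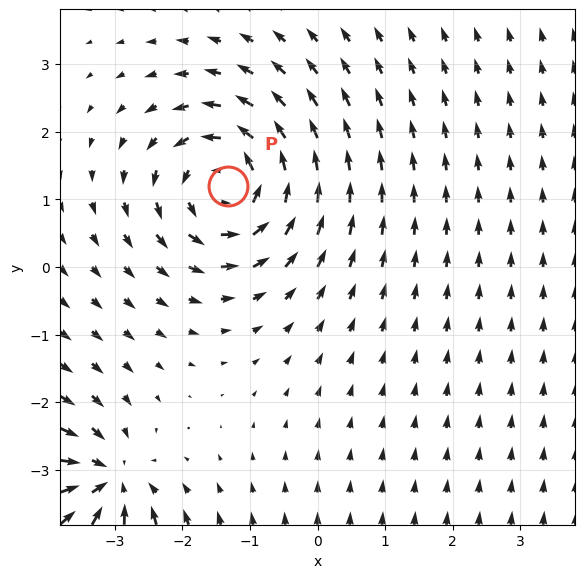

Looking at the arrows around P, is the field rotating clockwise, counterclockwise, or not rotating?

counterclockwise

Near P at (-1.3, 1.2) the arrows circulate counterclockwise. The curl (z-component) there is about +5; positive curl means counterclockwise rotation.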